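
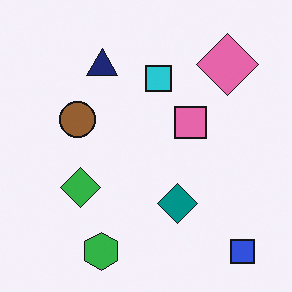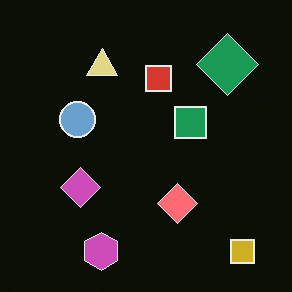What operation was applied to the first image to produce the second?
This is the original image color-inverted (negative).

The light background has become dark and every shape's color is its complement — a photographic negative.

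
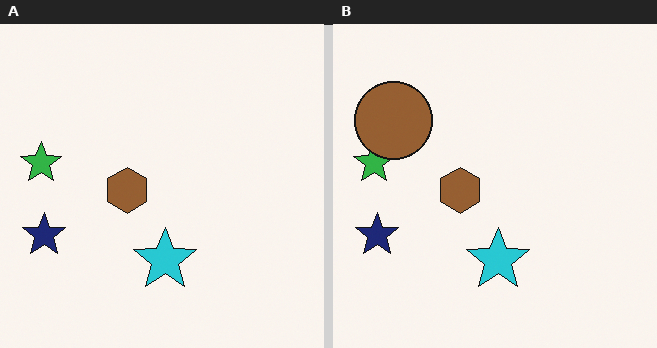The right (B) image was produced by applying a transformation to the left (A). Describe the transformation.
The image was overlaid with an additional brown circle.

A brown circle appears in the right (B) image that is absent from the left (A).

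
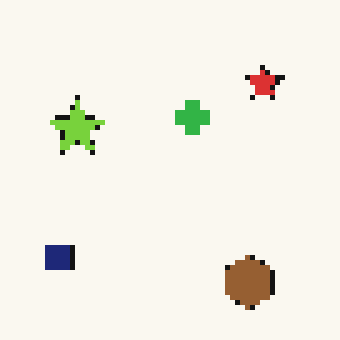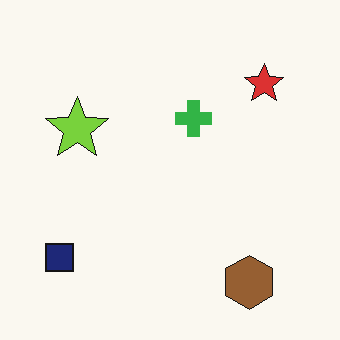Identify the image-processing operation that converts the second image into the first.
It was mildly pixelated.

Shapes are reduced to large square blocks; fine edges and outlines are lost — a downscale-then-upscale (mosaic) effect.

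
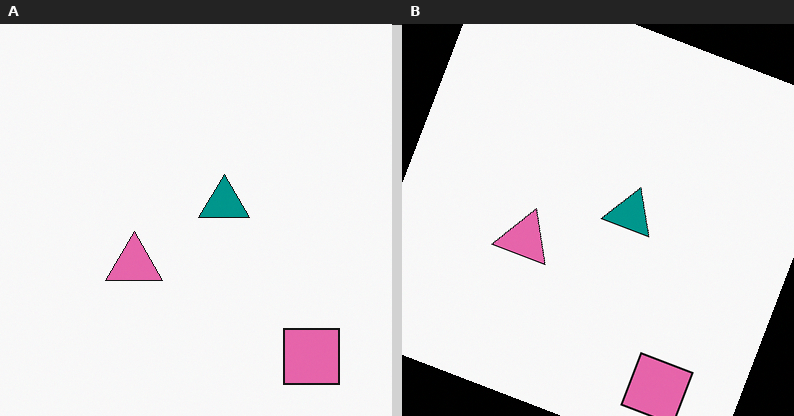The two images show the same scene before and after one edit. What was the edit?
The image was rotated clockwise by a moderate amount.

Every shape is tilted by the same angle and the image corners show triangular fill wedges — a whole-image rotation by a non-right angle.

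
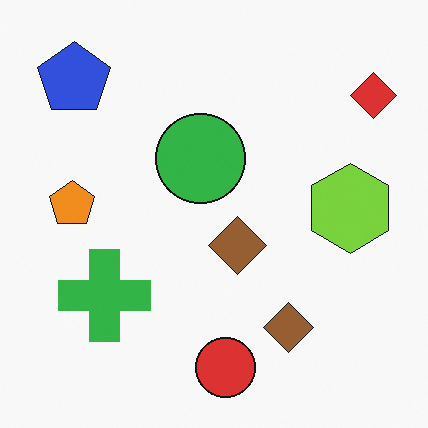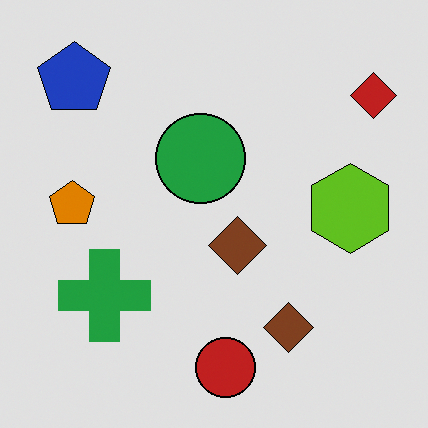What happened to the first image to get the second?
It was posterized to a reduced palette.

Each flat color has snapped to a coarser quantized level — most visibly, the near-white background has dropped to a flat grey.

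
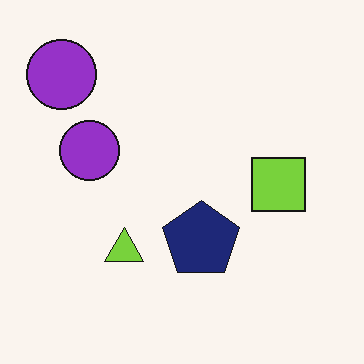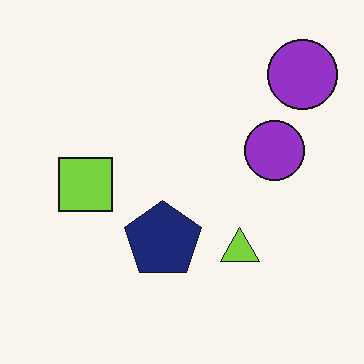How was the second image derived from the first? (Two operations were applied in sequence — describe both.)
It was flipped horizontally (left ↔ right), then given moderate JPEG compression.

The lime square is in the right of the first image and the left of the second — shapes on opposite sides of the vertical midline have swapped in a mirror flip. Blocky 8×8 compression artifacts appear around shape edges and the flat background shows ringing — characteristic JPEG degradation.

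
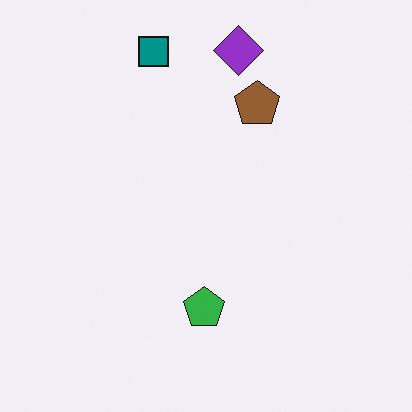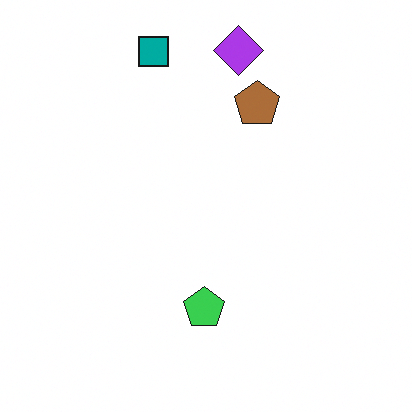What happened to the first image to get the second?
The transformation is: brightened a little.

Every pixel — background and shapes alike — is uniformly brightened.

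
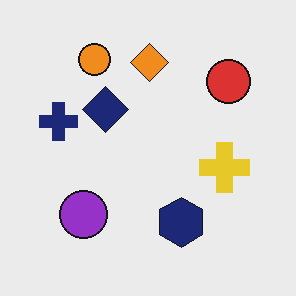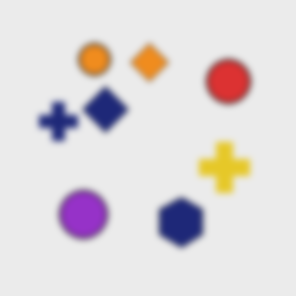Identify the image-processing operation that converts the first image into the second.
It was noticeably gaussian-blurred.

Shape edges and outlines are uniformly softened across the whole image.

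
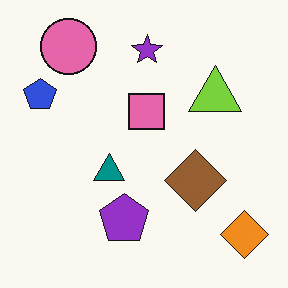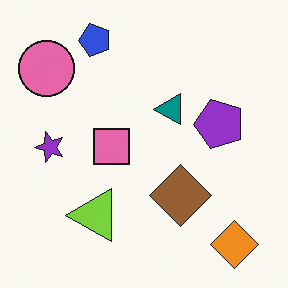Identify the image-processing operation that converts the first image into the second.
The image was transposed (reflected across the top-left ↔ bottom-right diagonal).

Shapes have swapped their row and column positions — what was in the top-right is now in the bottom-left — a diagonal reflection.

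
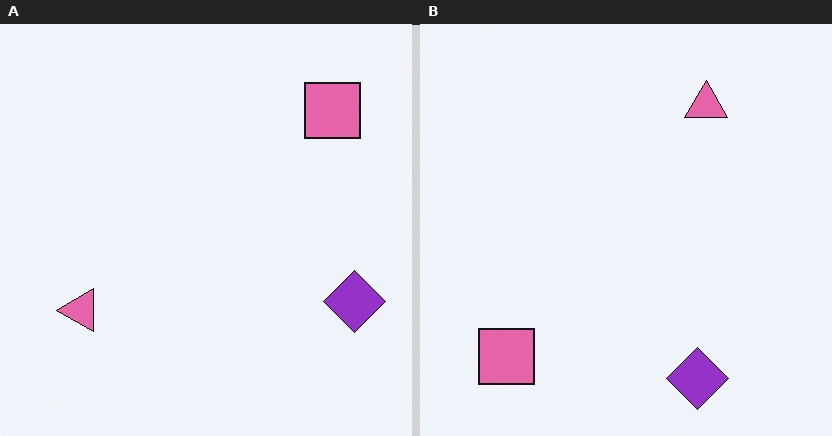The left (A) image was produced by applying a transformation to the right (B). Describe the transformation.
The left (A) image is the right (B) transposed (reflected across the top-left ↔ bottom-right diagonal).

Shapes have swapped their row and column positions — what was in the top-right is now in the bottom-left — a diagonal reflection.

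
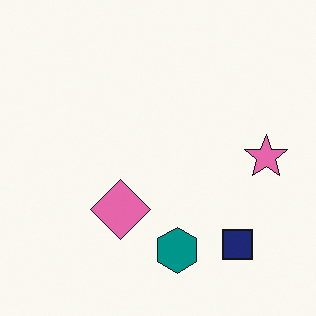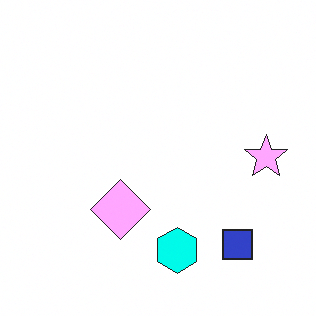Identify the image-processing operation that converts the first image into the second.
The transformation is: noticeably brightened.

Every pixel — background and shapes alike — is uniformly brightened.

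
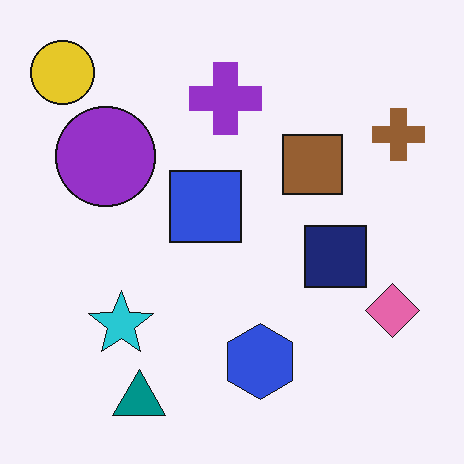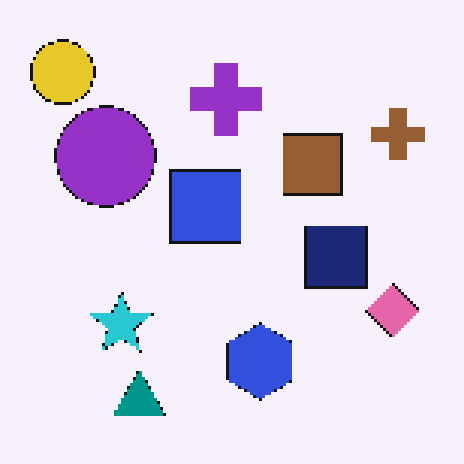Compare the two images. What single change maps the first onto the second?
Lightly pixelated (a mild mosaic effect).

Shapes are reduced to large square blocks; fine edges and outlines are lost — a downscale-then-upscale (mosaic) effect.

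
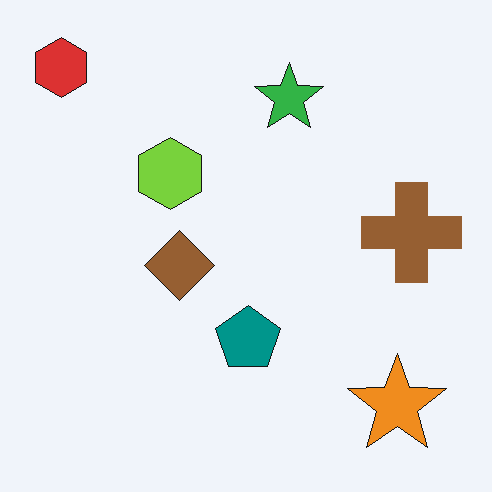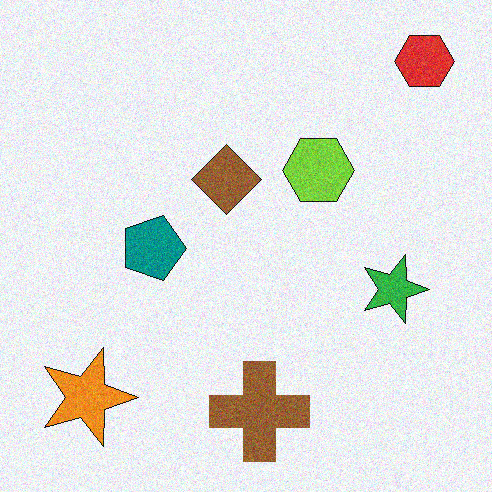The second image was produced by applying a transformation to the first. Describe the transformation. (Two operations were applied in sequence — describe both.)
The image was rotated 90° clockwise, then degraded with moderate additive noise.

The red hexagon sits in the top-left of the first image and the top-right of the second — consistent with a whole-image 90° clockwise rotation. Random speckle covers the whole image, including the flat background.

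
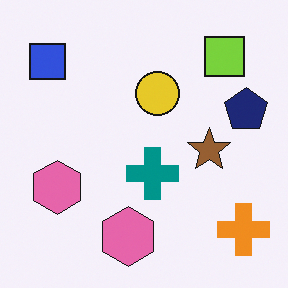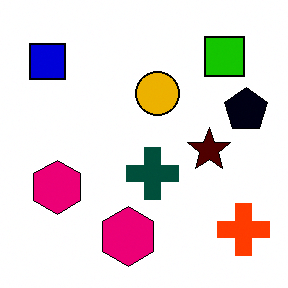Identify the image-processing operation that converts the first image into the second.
Boosted in contrast.

Tones are pushed away from mid-grey across the whole image — a global contrast change.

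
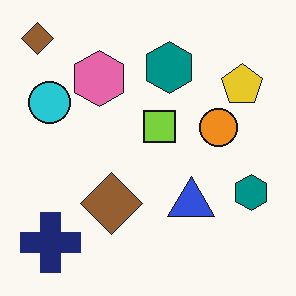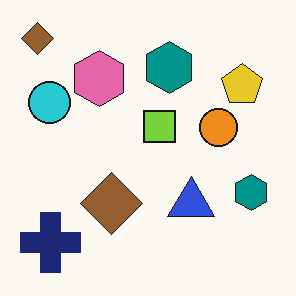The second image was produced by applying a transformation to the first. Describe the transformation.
The transformation is: JPEG-compressed with visible artifacts.

Blocky 8×8 compression artifacts appear around shape edges and the flat background shows ringing — characteristic JPEG degradation.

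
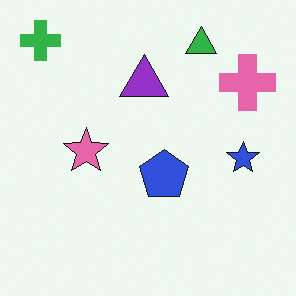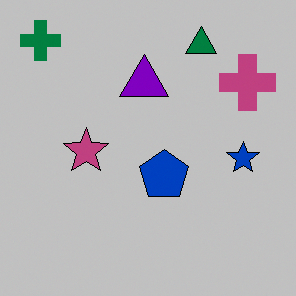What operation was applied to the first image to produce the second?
This is the original image heavily posterized to just a handful of flat colors.

Each flat color has snapped to a coarser quantized level — most visibly, the near-white background has dropped to a flat grey.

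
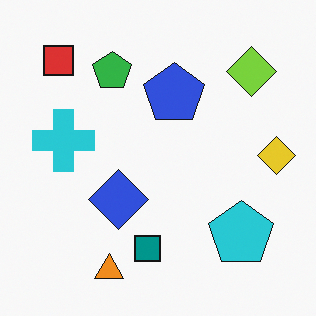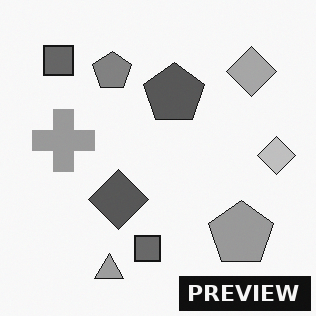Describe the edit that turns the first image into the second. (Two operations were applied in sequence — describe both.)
The transformation is: converted to grayscale, then watermarked with the text "PREVIEW" in the lower-right corner.

All color is removed — every shape is now a shade of grey. A dark label reading "PREVIEW" appears in the lower-right corner.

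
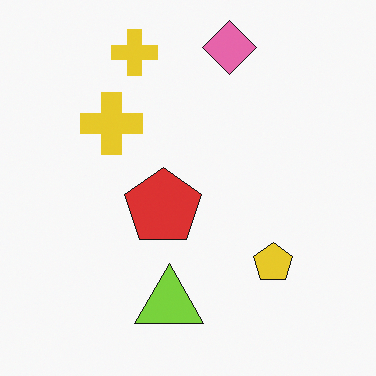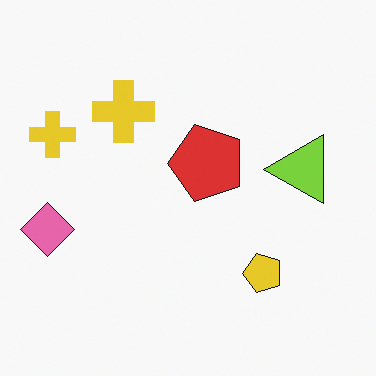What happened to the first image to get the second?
The transformation is: transposed (reflected across the top-left ↔ bottom-right diagonal).

Shapes have swapped their row and column positions — what was in the top-right is now in the bottom-left — a diagonal reflection.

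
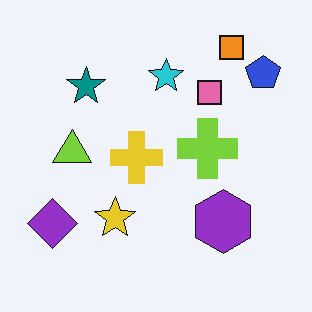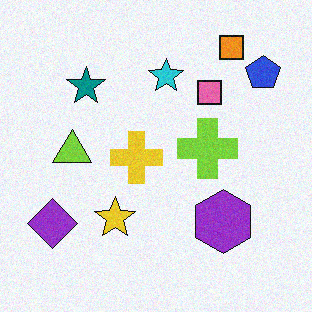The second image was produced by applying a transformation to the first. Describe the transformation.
This is the original image degraded with a light layer of grain.

Random speckle covers the whole image, including the flat background.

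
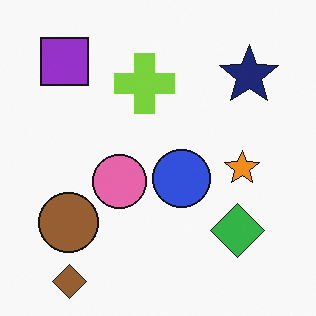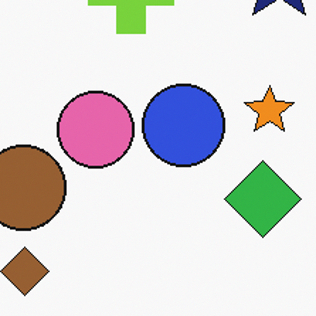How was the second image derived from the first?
The image was cropped slightly and scaled back up.

The visible shapes are larger and the field of view is narrower; shapes near the original edges may be partly or wholly outside the frame — a crop-and-rescale.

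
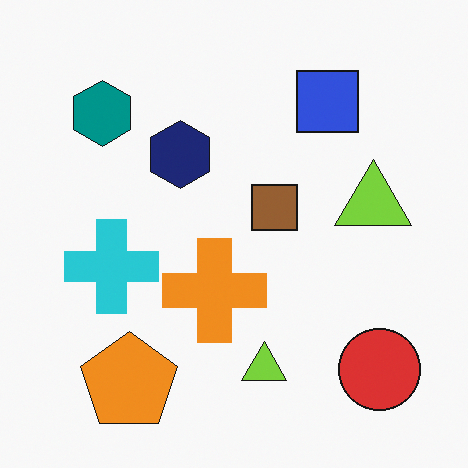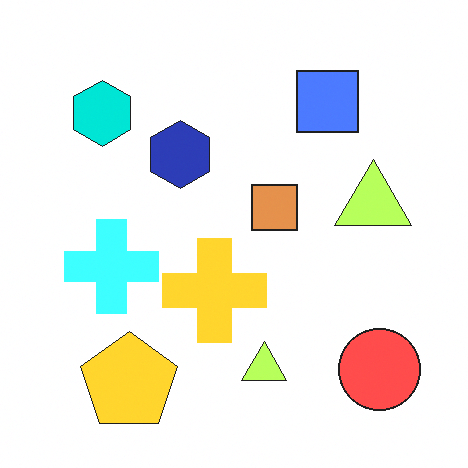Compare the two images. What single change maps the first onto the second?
This is the original image brightened a lot.

Every pixel — background and shapes alike — is uniformly brightened.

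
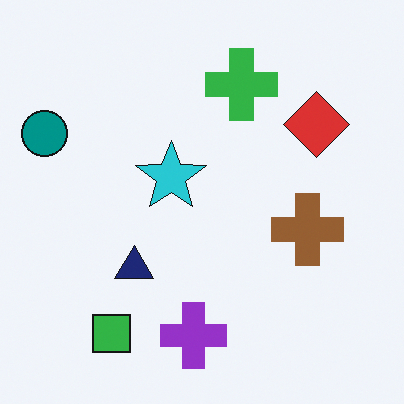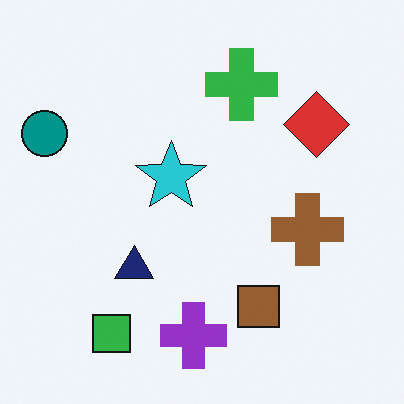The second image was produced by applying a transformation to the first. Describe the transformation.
The transformation is: overlaid with an additional brown square.

A brown square appears in the second image that is absent from the first.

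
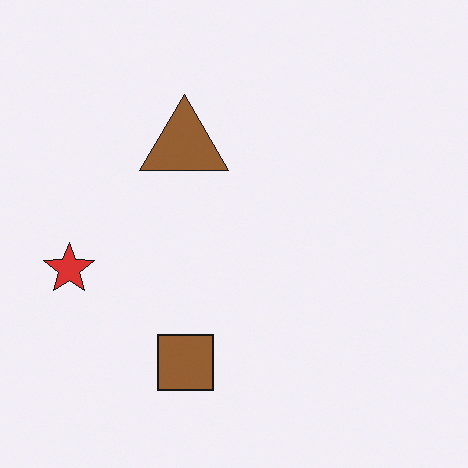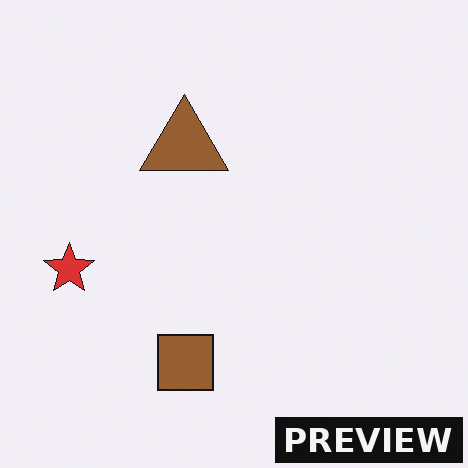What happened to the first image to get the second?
This is the original image watermarked with the text "PREVIEW" in the lower-right corner.

A dark label reading "PREVIEW" appears in the lower-right corner.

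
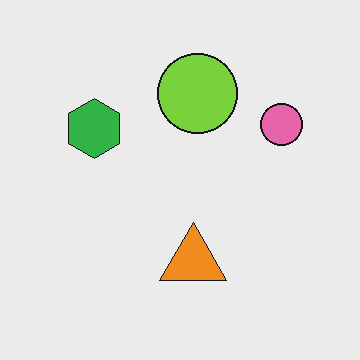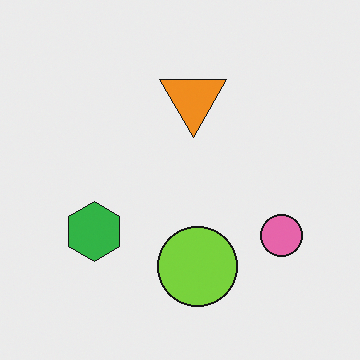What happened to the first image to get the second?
The image was flipped vertically (top ↔ bottom).

The lime circle is in the top of the first image and the bottom of the second — shapes on opposite sides of the horizontal midline have swapped in a mirror flip.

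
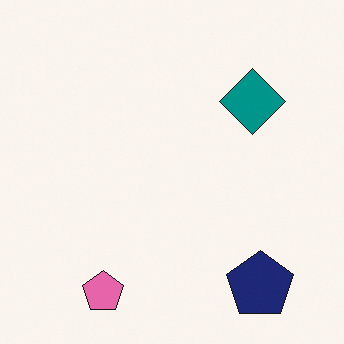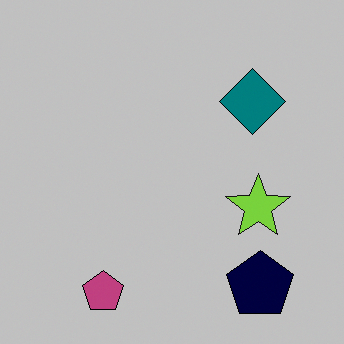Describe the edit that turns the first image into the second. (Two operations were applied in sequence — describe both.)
The second image is the first heavily posterized to just a handful of flat colors, then overlaid with an additional lime star.

Each flat color has snapped to a coarser quantized level — most visibly, the near-white background has dropped to a flat grey. A lime star appears in the second image that is absent from the first.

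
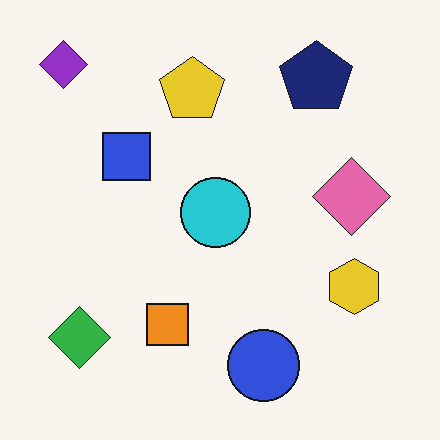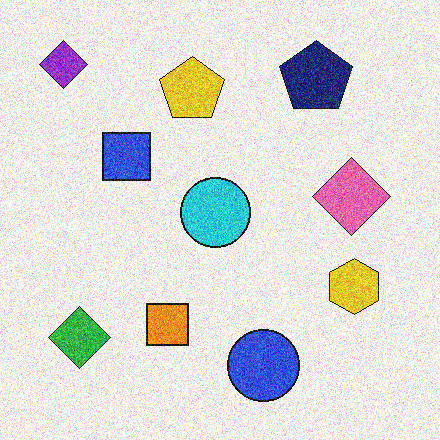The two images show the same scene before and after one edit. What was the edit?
This is the original image degraded with a thick layer of grain.

Random speckle covers the whole image, including the flat background.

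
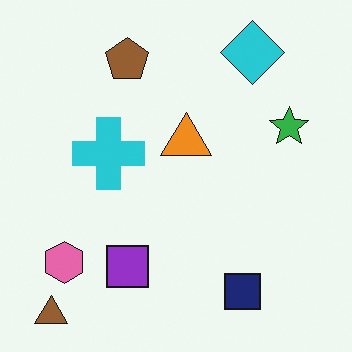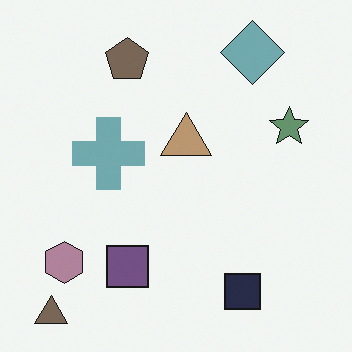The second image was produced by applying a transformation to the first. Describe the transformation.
This is the original image heavily desaturated.

All colors are more muted and greyish — a global saturation change.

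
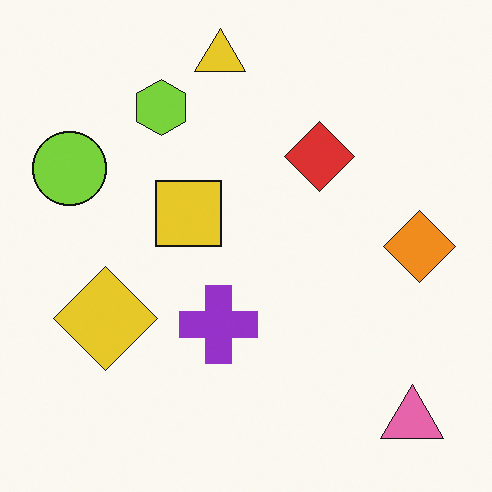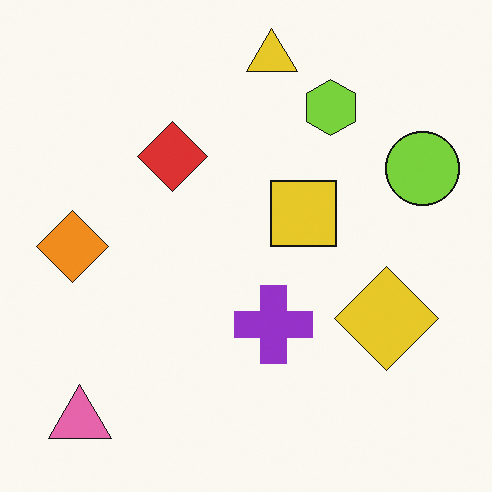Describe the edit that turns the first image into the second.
The second image is the first flipped horizontally (left ↔ right).

The lime circle is in the left of the first image and the right of the second — shapes on opposite sides of the vertical midline have swapped in a mirror flip.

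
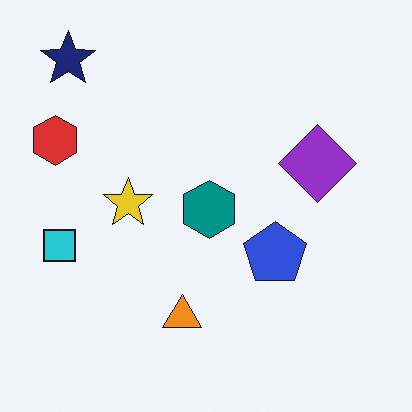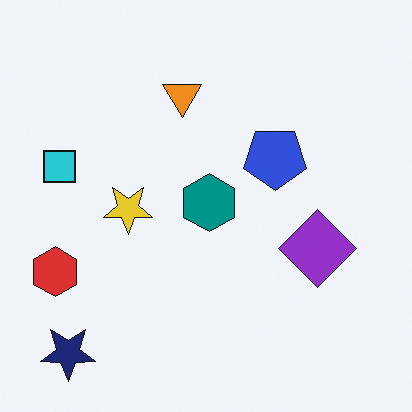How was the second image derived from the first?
It was flipped vertically (top ↔ bottom).

The navy star is in the top-left of the first image and the bottom-left of the second — shapes on opposite sides of the horizontal midline have swapped in a mirror flip.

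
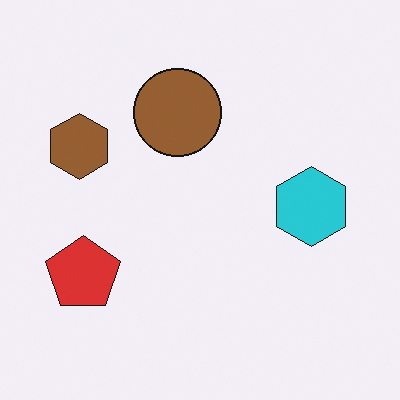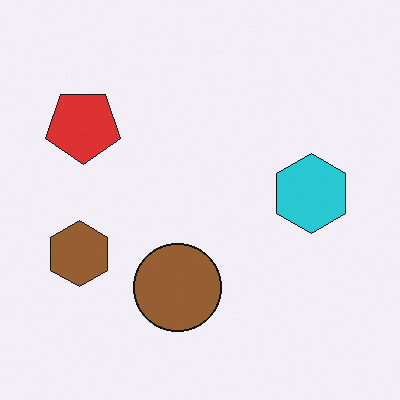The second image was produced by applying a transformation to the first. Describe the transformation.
The transformation is: flipped vertically (top ↔ bottom).

The brown circle is in the top of the first image and the bottom of the second — shapes on opposite sides of the horizontal midline have swapped in a mirror flip.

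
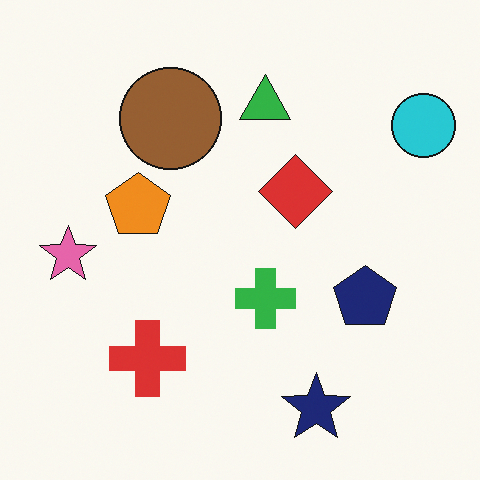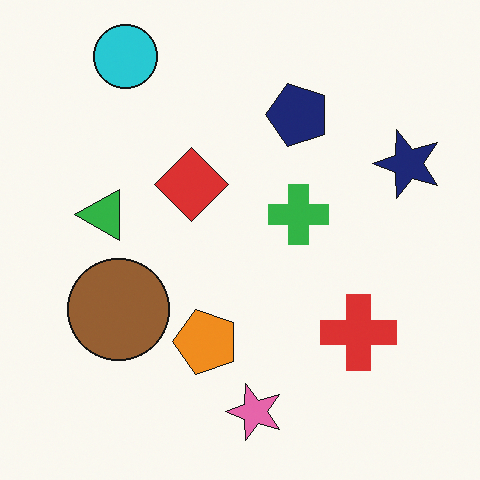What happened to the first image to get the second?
The image was rotated 90° counter-clockwise.

The cyan circle sits in the top-right of the first image and the top-left of the second — consistent with a whole-image 90° counter-clockwise rotation.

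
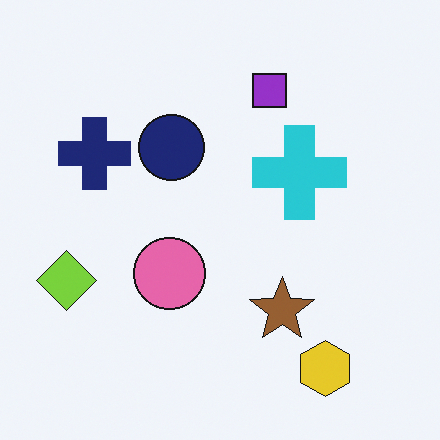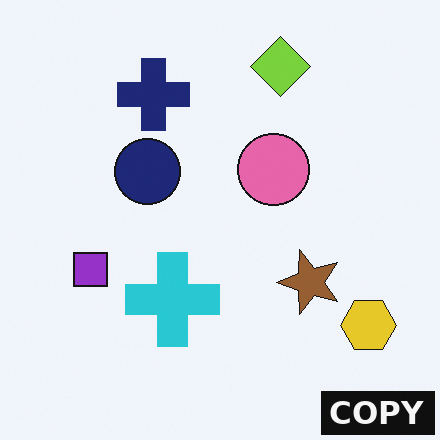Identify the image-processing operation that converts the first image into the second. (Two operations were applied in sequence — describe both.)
The transformation is: transposed (reflected across the top-left ↔ bottom-right diagonal), then watermarked with the text "COPY" in the lower-right corner.

Shapes have swapped their row and column positions — what was in the top-right is now in the bottom-left — a diagonal reflection. A dark label reading "COPY" appears in the lower-right corner.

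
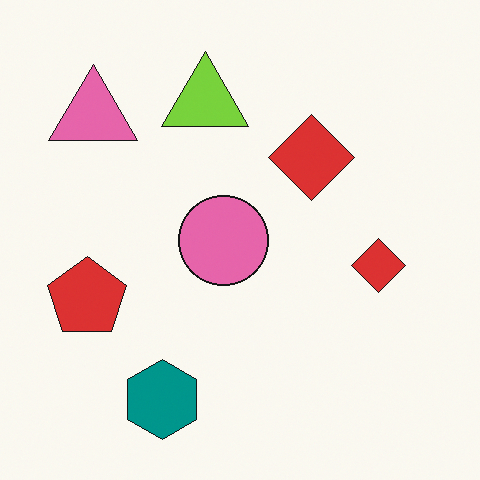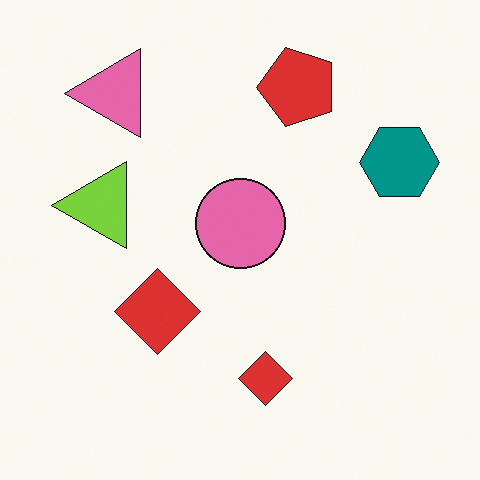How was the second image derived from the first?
The second image is the first transposed (reflected across the top-left ↔ bottom-right diagonal).

Shapes have swapped their row and column positions — what was in the top-right is now in the bottom-left — a diagonal reflection.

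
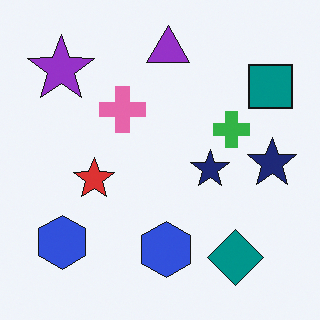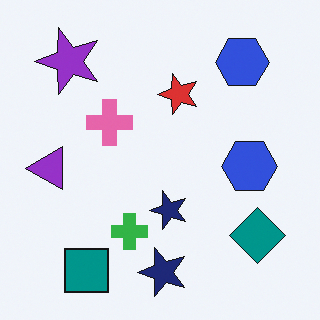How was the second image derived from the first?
The transformation is: transposed (reflected across the top-left ↔ bottom-right diagonal).

Shapes have swapped their row and column positions — what was in the top-right is now in the bottom-left — a diagonal reflection.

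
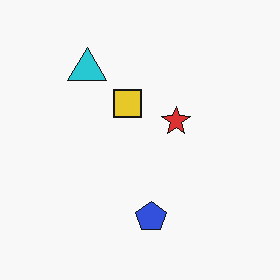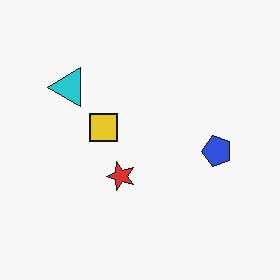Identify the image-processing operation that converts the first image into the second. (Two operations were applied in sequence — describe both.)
Given moderate JPEG compression, then transposed (reflected across the top-left ↔ bottom-right diagonal).

Blocky 8×8 compression artifacts appear around shape edges and the flat background shows ringing — characteristic JPEG degradation. Shapes have swapped their row and column positions — what was in the top-right is now in the bottom-left — a diagonal reflection.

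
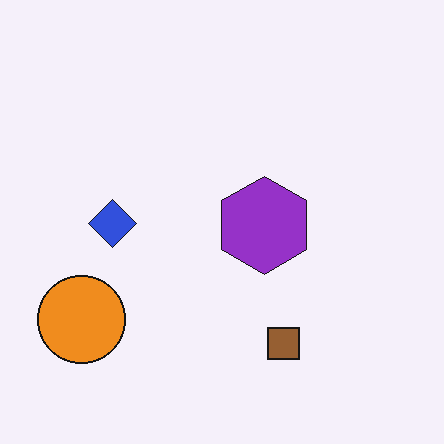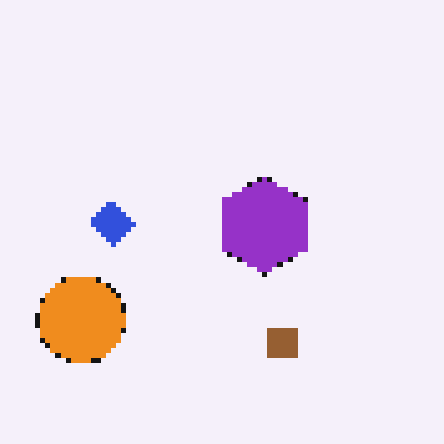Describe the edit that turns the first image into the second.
Mildly pixelated.

Shapes are reduced to large square blocks; fine edges and outlines are lost — a downscale-then-upscale (mosaic) effect.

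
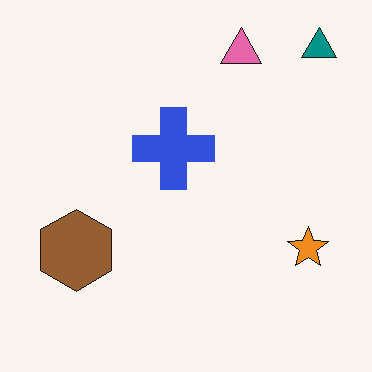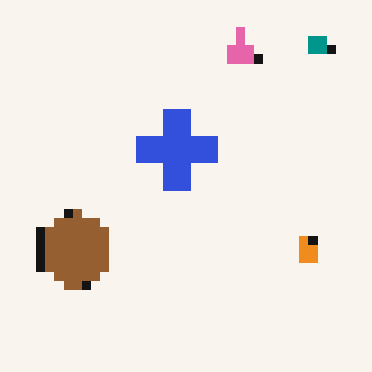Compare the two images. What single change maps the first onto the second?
The image was coarsely pixelated.

Shapes are reduced to large square blocks; fine edges and outlines are lost — a downscale-then-upscale (mosaic) effect.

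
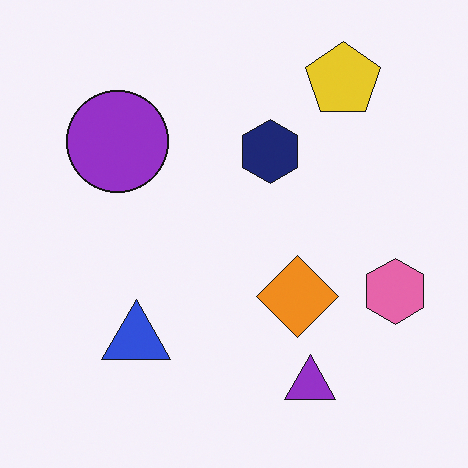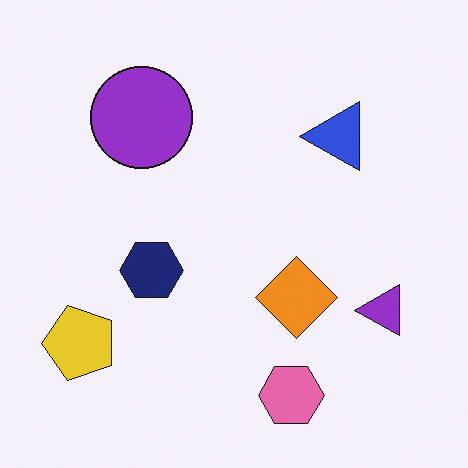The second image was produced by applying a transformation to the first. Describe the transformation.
The second image is the first transposed (reflected across the top-left ↔ bottom-right diagonal).

Shapes have swapped their row and column positions — what was in the top-right is now in the bottom-left — a diagonal reflection.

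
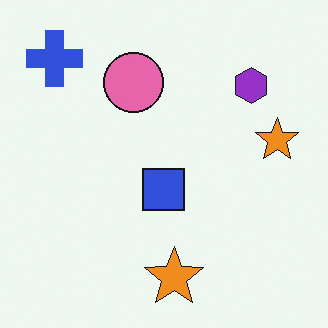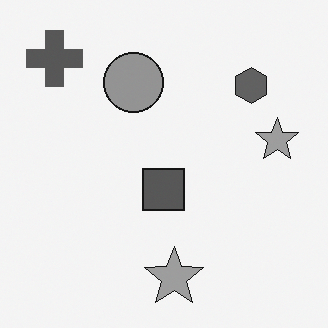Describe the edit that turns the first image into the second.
The image was converted to grayscale.

All color is removed — every shape is now a shade of grey.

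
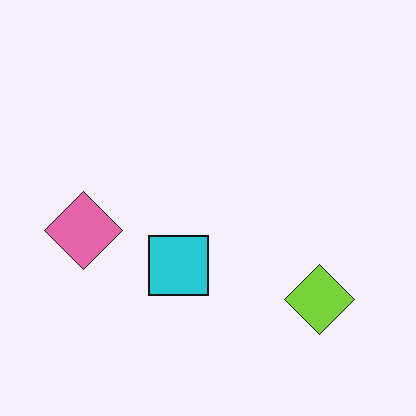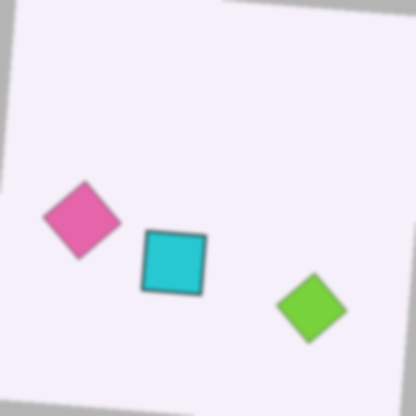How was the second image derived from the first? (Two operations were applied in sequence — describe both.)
The transformation is: rotated clockwise by a small amount, then slightly softened.

Every shape is tilted by the same angle and the image corners show triangular fill wedges — a whole-image rotation by a non-right angle. Shape edges and outlines are uniformly softened across the whole image.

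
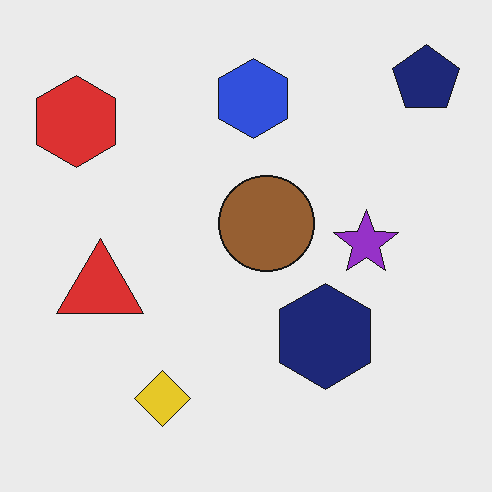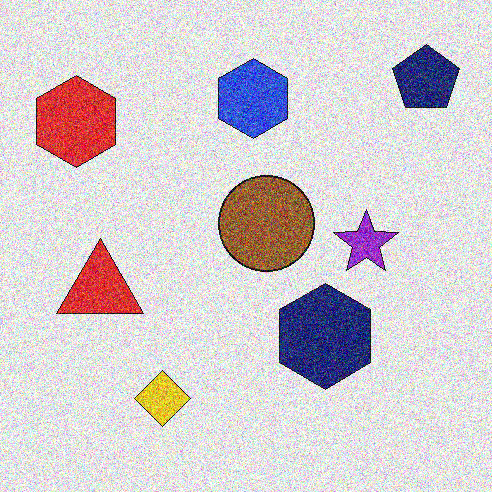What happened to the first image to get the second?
The transformation is: degraded with strong gaussian noise.

Random speckle covers the whole image, including the flat background.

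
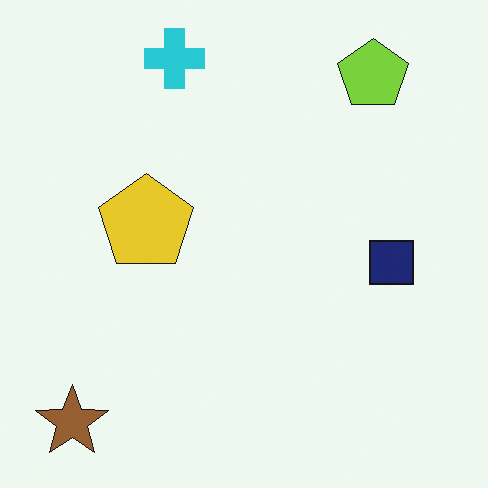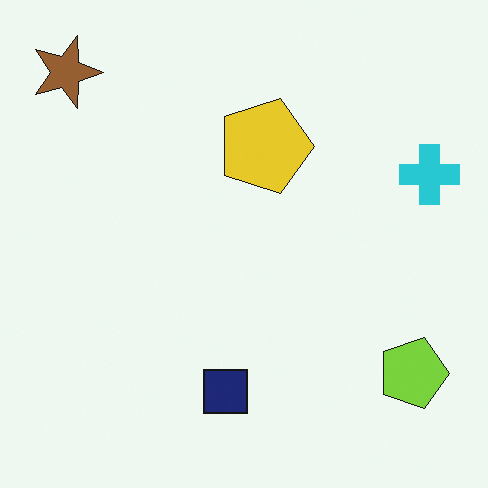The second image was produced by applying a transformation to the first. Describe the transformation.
The second image is the first rotated 90° clockwise.

The brown star sits in the bottom-left of the first image and the top-left of the second — consistent with a whole-image 90° clockwise rotation.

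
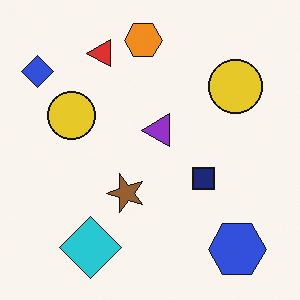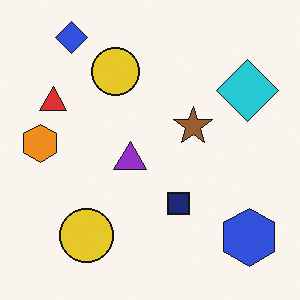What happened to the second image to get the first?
The image was transposed (reflected across the top-left ↔ bottom-right diagonal).

Shapes have swapped their row and column positions — what was in the top-right is now in the bottom-left — a diagonal reflection.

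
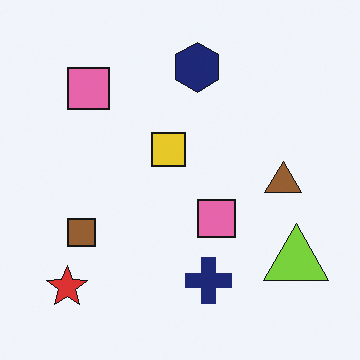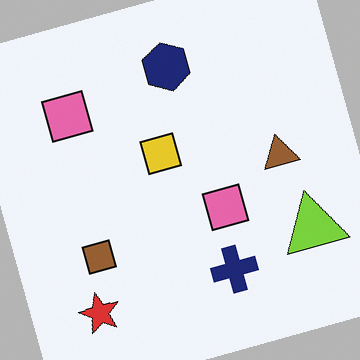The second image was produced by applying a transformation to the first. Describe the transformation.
It was rotated counter-clockwise by a clearly visible amount.

Every shape is tilted by the same angle and the image corners show triangular fill wedges — a whole-image rotation by a non-right angle.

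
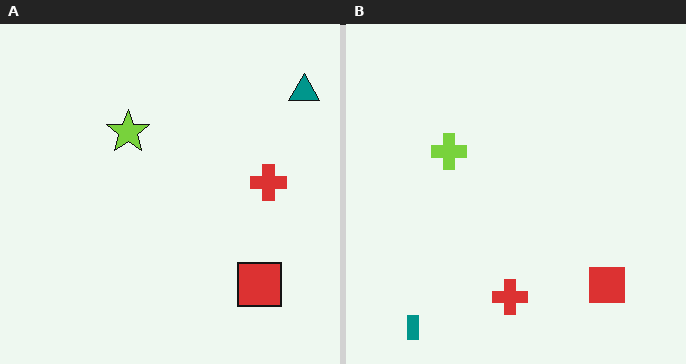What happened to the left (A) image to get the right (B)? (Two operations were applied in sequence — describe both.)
Coarsely pixelated, then transposed (reflected across the top-left ↔ bottom-right diagonal).

Shapes are reduced to large square blocks; fine edges and outlines are lost — a downscale-then-upscale (mosaic) effect. Shapes have swapped their row and column positions — what was in the top-right is now in the bottom-left — a diagonal reflection.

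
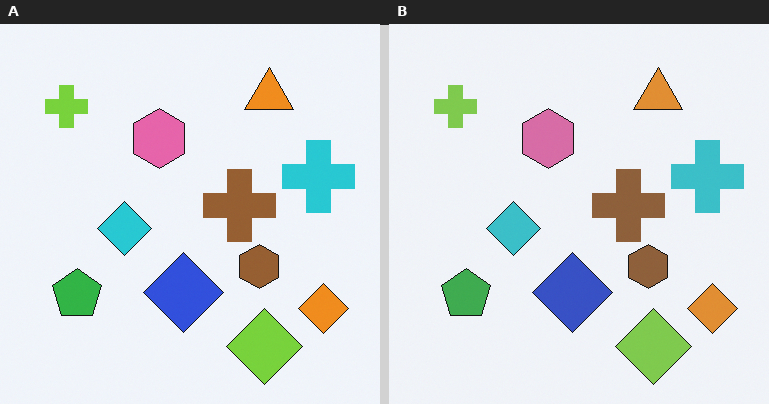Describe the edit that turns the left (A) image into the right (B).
The image was slightly desaturated.

All colors are more muted and greyish — a global saturation change.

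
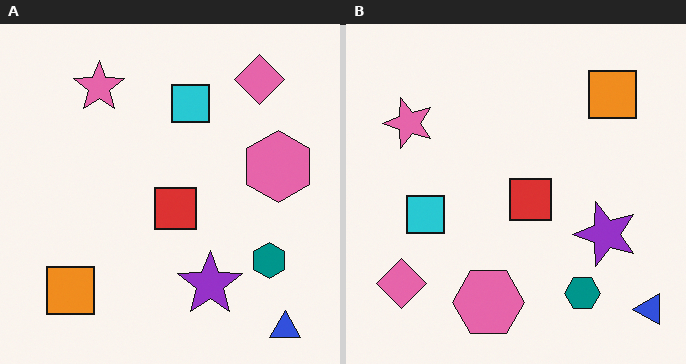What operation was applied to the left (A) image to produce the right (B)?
It was transposed (reflected across the top-left ↔ bottom-right diagonal).

Shapes have swapped their row and column positions — what was in the top-right is now in the bottom-left — a diagonal reflection.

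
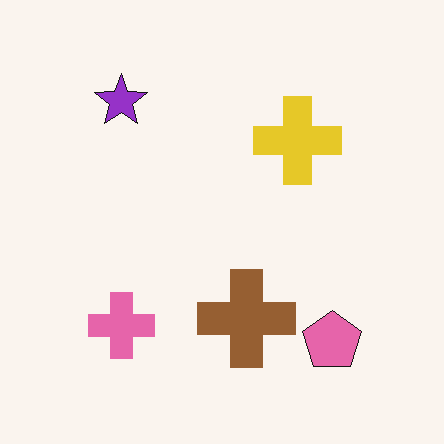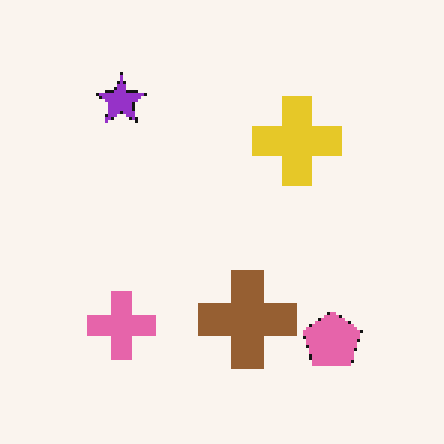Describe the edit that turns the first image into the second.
This is the original image lightly pixelated (a mild mosaic effect).

Shapes are reduced to large square blocks; fine edges and outlines are lost — a downscale-then-upscale (mosaic) effect.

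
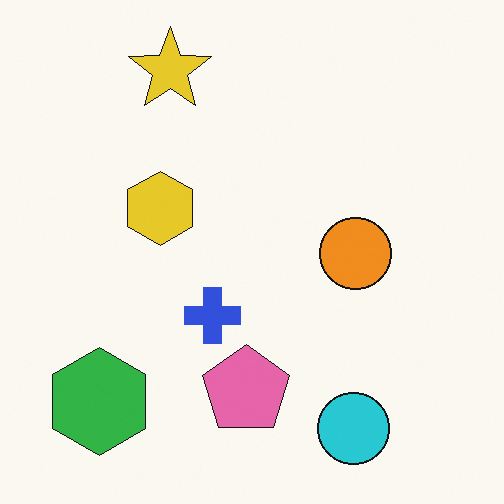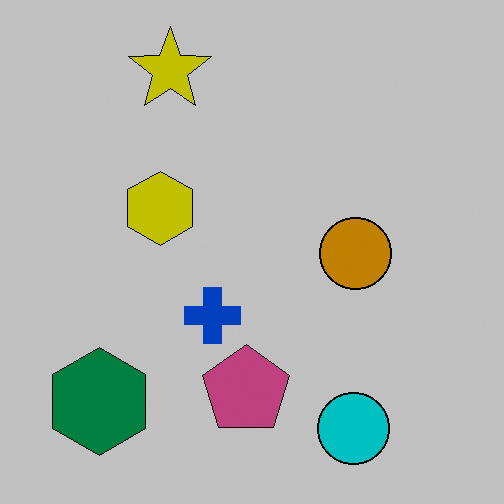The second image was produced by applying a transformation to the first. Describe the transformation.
This is the original image aggressively posterized.

Each flat color has snapped to a coarser quantized level — most visibly, the near-white background has dropped to a flat grey.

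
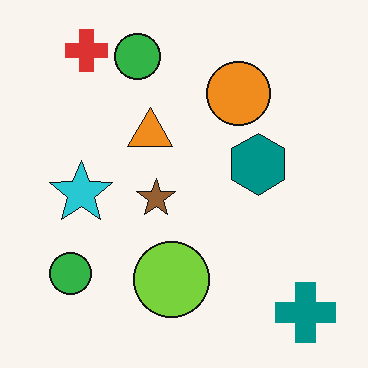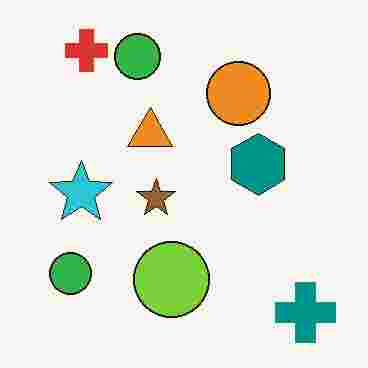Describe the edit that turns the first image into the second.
The transformation is: heavily JPEG-compressed with obvious blocking artifacts.

Blocky 8×8 compression artifacts appear around shape edges and the flat background shows ringing — characteristic JPEG degradation.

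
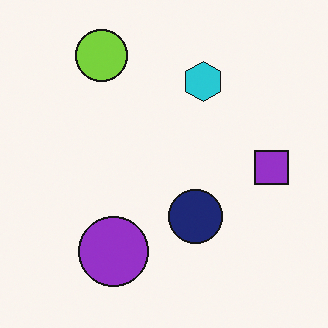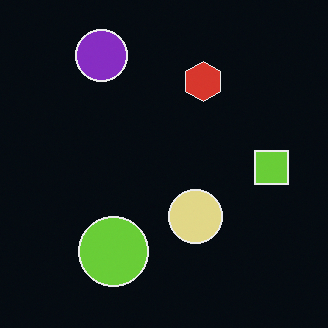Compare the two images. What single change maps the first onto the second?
The second image is the first color-inverted (negative).

The light background has become dark and every shape's color is its complement — a photographic negative.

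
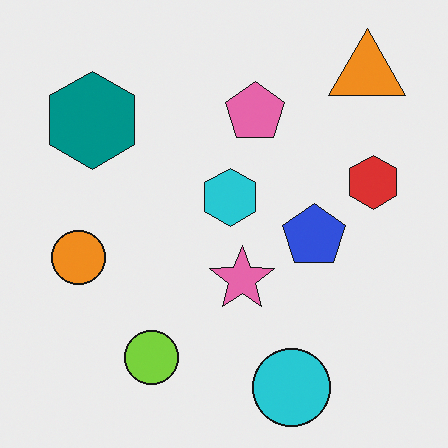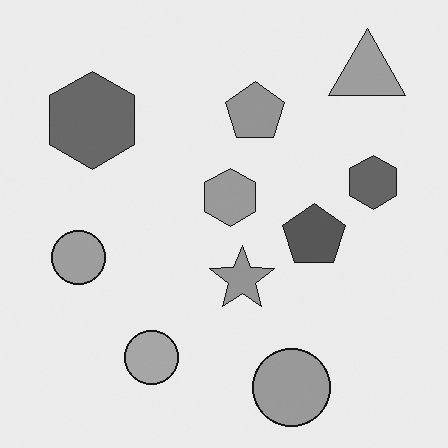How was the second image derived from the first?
This is the original image converted to grayscale.

All color is removed — every shape is now a shade of grey.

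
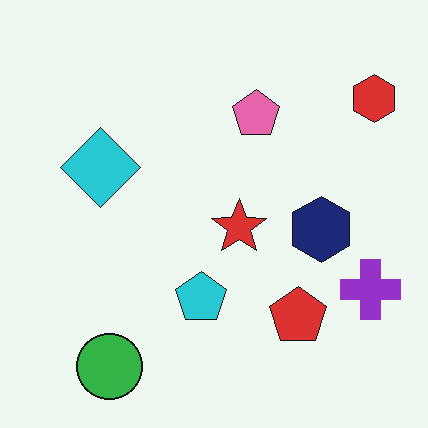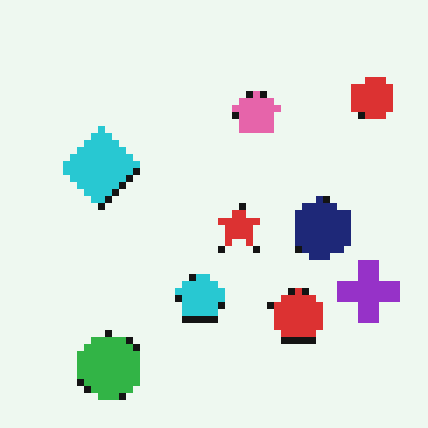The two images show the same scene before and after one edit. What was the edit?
The transformation is: pixelated into visible square blocks.

Shapes are reduced to large square blocks; fine edges and outlines are lost — a downscale-then-upscale (mosaic) effect.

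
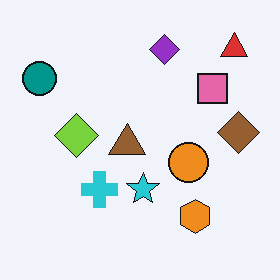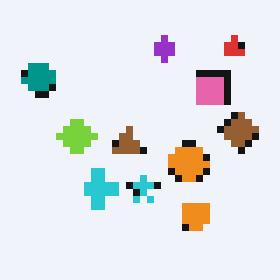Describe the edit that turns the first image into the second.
Moderately pixelated.

Shapes are reduced to large square blocks; fine edges and outlines are lost — a downscale-then-upscale (mosaic) effect.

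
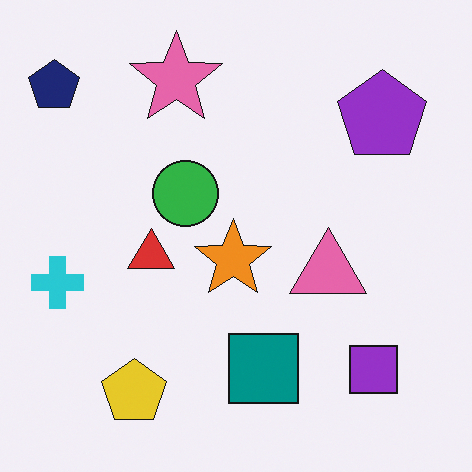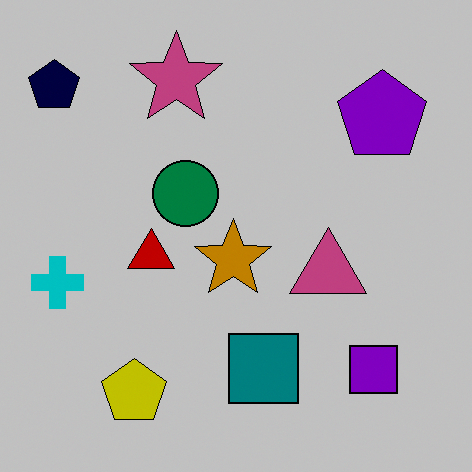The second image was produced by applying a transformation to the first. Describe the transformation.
Heavily posterized to just a handful of flat colors.

Each flat color has snapped to a coarser quantized level — most visibly, the near-white background has dropped to a flat grey.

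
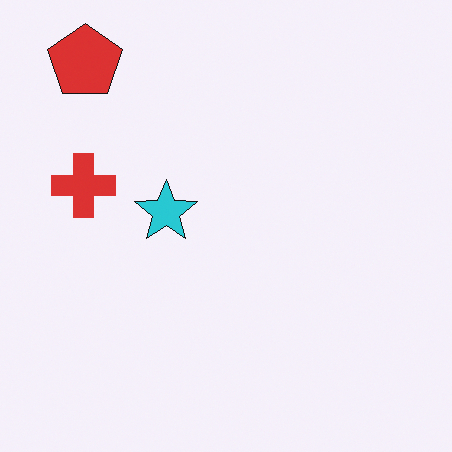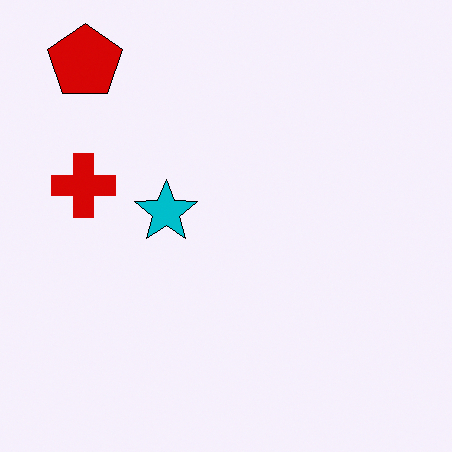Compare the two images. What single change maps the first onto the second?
The image was given slightly increased contrast.

Tones are pushed away from mid-grey across the whole image — a global contrast change.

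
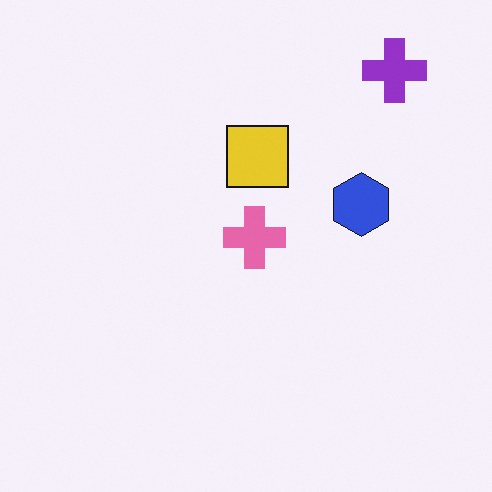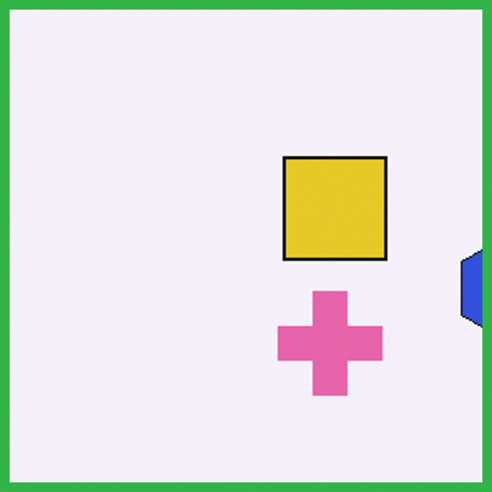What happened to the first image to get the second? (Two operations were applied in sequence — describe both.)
The second image is the first cropped to a noticeably smaller region and rescaled, then framed with a green border.

The visible shapes are larger and the field of view is narrower; shapes near the original edges may be partly or wholly outside the frame — a crop-and-rescale. A solid green frame runs around the edge of the second image, with the content slightly shrunk inside it.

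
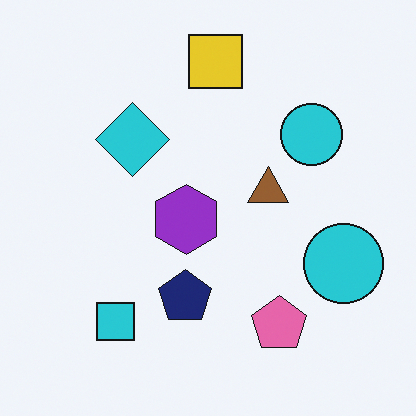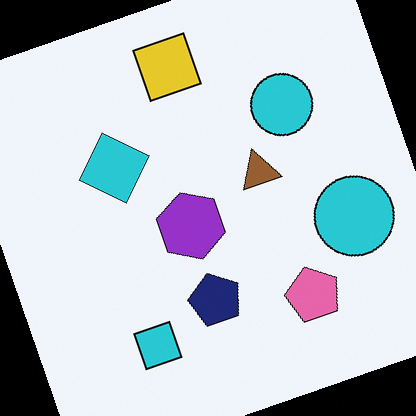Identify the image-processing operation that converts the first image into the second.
This is the original image rotated counter-clockwise by a clearly visible amount.

Every shape is tilted by the same angle and the image corners show triangular fill wedges — a whole-image rotation by a non-right angle.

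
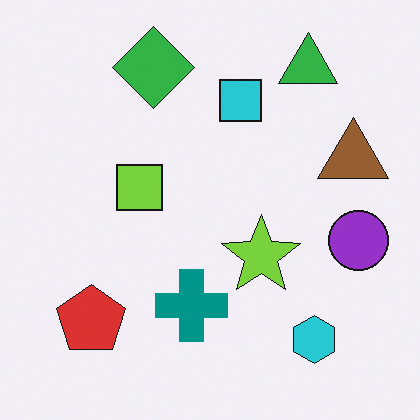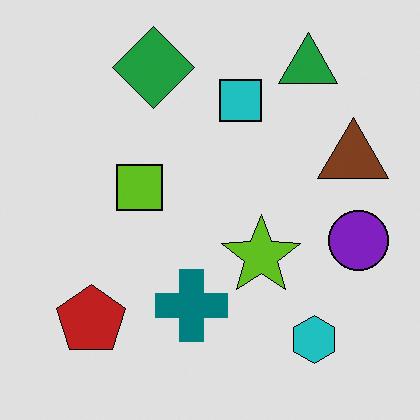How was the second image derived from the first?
The transformation is: moderately posterized.

Each flat color has snapped to a coarser quantized level — most visibly, the near-white background has dropped to a flat grey.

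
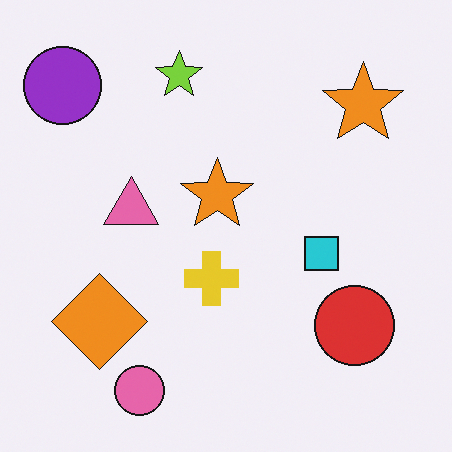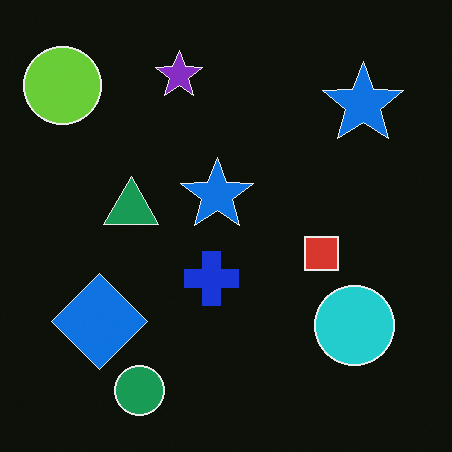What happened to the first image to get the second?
It was color-inverted (negative).

The light background has become dark and every shape's color is its complement — a photographic negative.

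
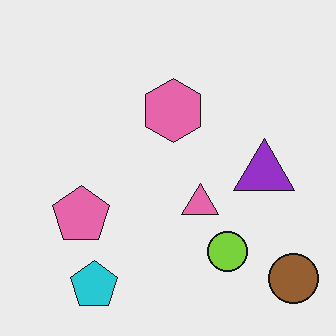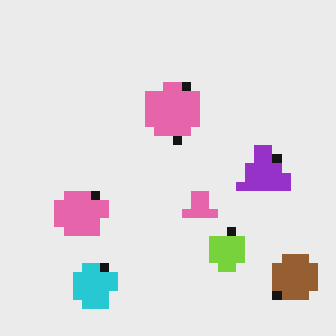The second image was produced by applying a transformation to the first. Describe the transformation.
The image was heavily pixelated into large blocks.

Shapes are reduced to large square blocks; fine edges and outlines are lost — a downscale-then-upscale (mosaic) effect.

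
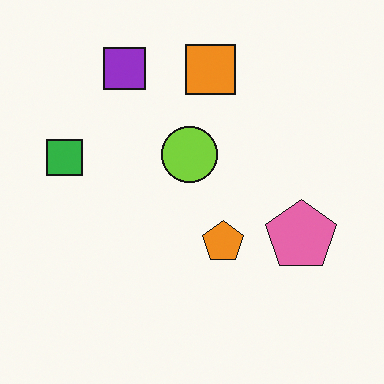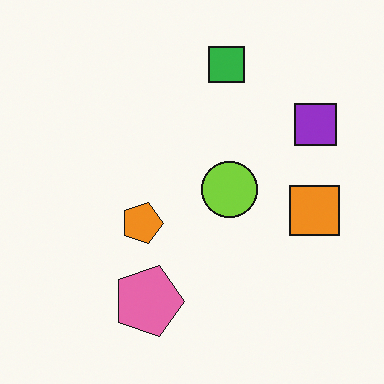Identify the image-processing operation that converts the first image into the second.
Rotated 90° clockwise.

The purple square sits in the top-left of the first image and the top-right of the second — consistent with a whole-image 90° clockwise rotation.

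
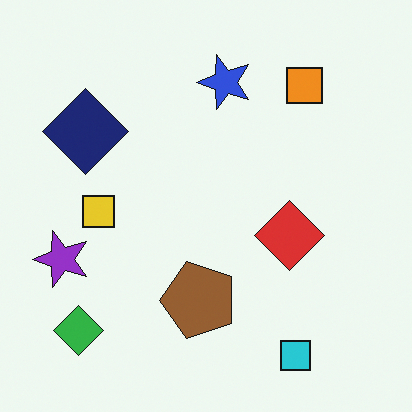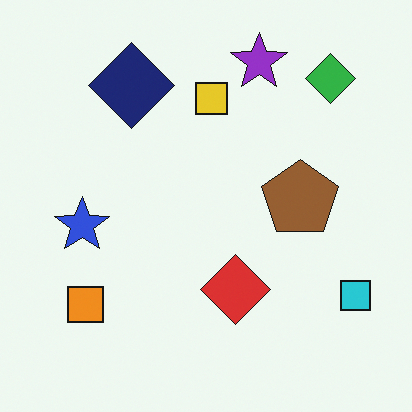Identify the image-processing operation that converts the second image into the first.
The first image is the second transposed (reflected across the top-left ↔ bottom-right diagonal).

Shapes have swapped their row and column positions — what was in the top-right is now in the bottom-left — a diagonal reflection.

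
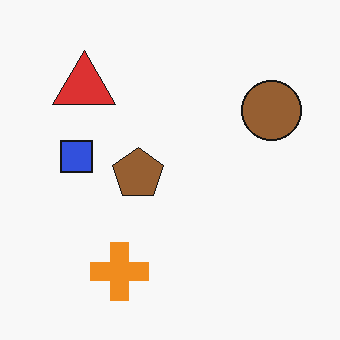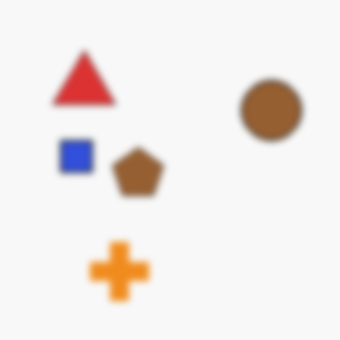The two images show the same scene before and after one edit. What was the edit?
This is the original image noticeably gaussian-blurred.

Shape edges and outlines are uniformly softened across the whole image.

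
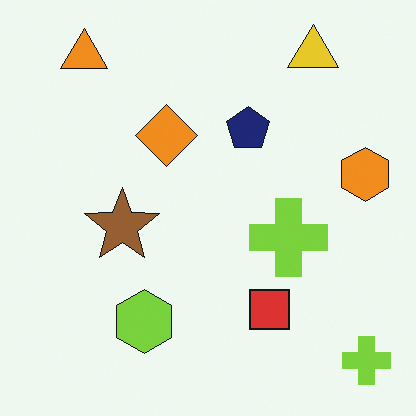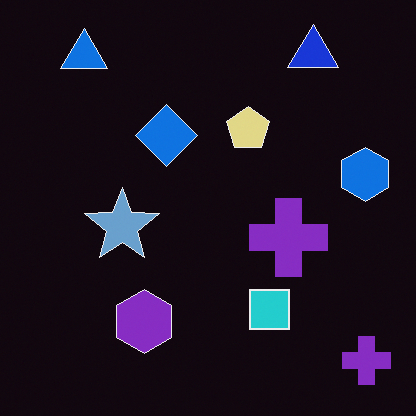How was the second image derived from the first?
It was color-inverted (negative).

The light background has become dark and every shape's color is its complement — a photographic negative.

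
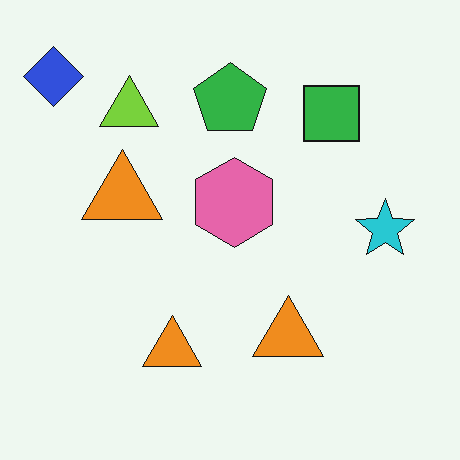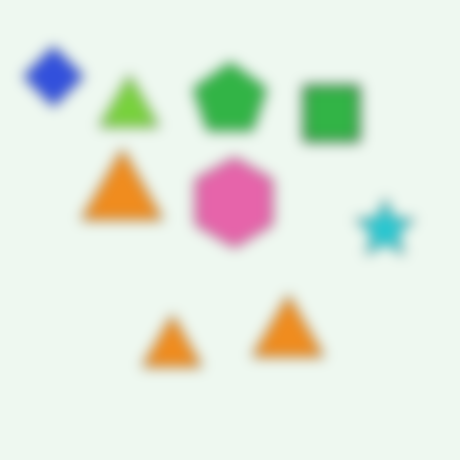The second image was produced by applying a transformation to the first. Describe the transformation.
The second image is the first heavily blurred.

Shape edges and outlines are uniformly softened across the whole image.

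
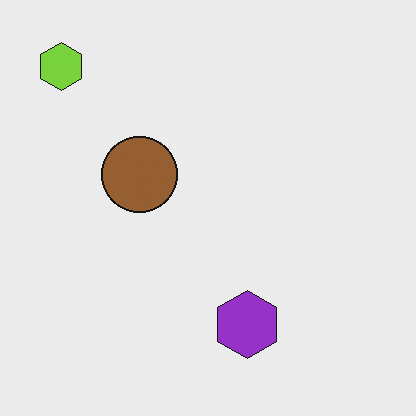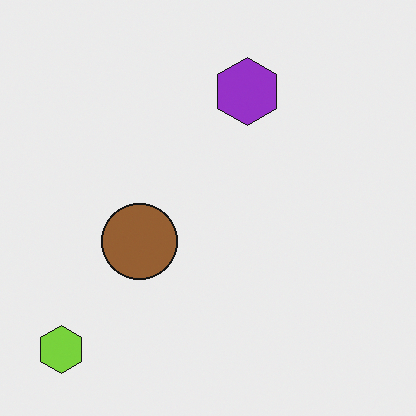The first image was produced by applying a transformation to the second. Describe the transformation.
Flipped vertically (top ↔ bottom).

The lime hexagon is in the bottom-left of the second image and the top-left of the first — shapes on opposite sides of the horizontal midline have swapped in a mirror flip.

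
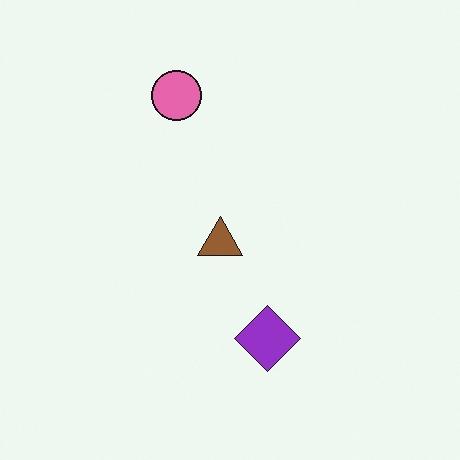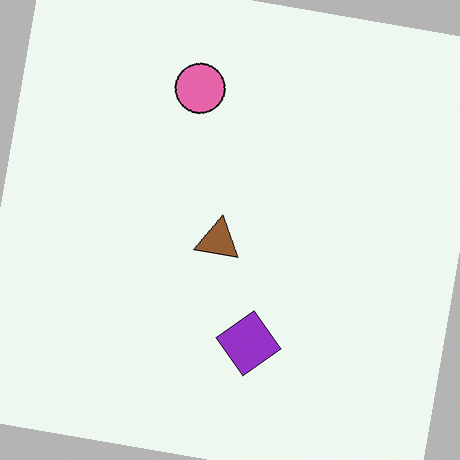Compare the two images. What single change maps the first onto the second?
This is the original image rotated clockwise by a few degrees.

Every shape is tilted by the same angle and the image corners show triangular fill wedges — a whole-image rotation by a non-right angle.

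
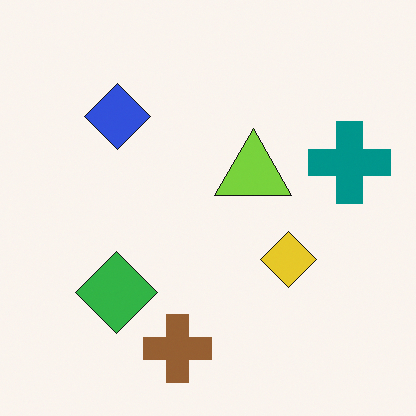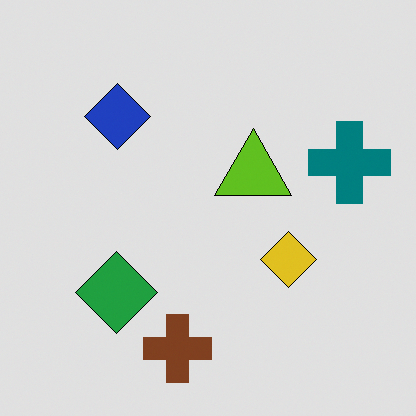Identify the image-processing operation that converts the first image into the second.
The second image is the first posterized to a reduced palette.

Each flat color has snapped to a coarser quantized level — most visibly, the near-white background has dropped to a flat grey.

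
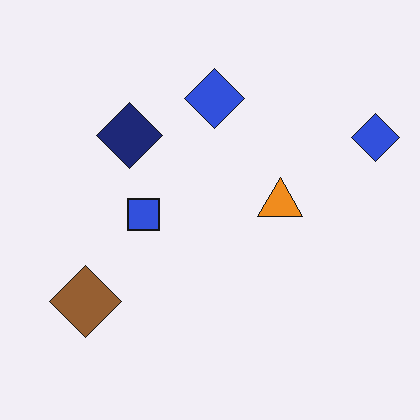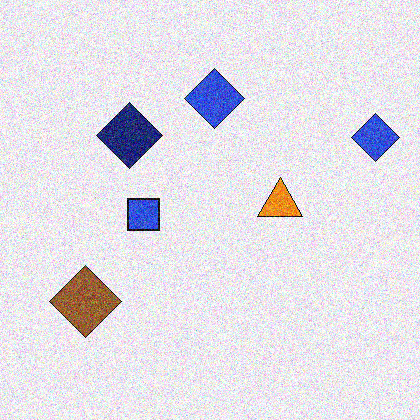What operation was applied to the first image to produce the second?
This is the original image degraded with moderate additive noise.

Random speckle covers the whole image, including the flat background.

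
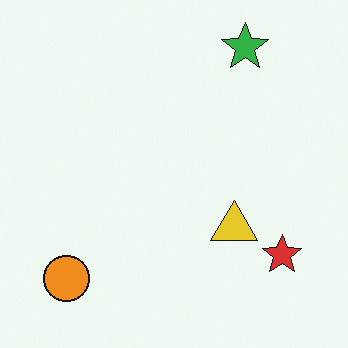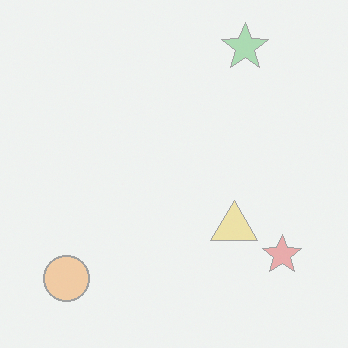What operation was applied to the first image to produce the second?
It was washed out (contrast reduced).

Tones are pushed toward mid-grey across the whole image — a global contrast change.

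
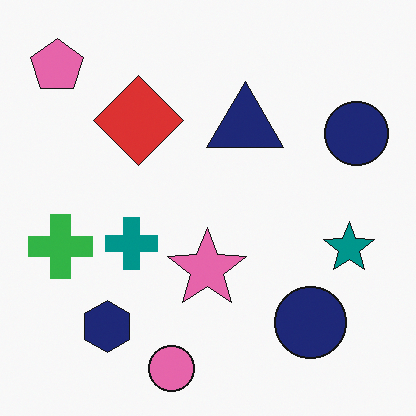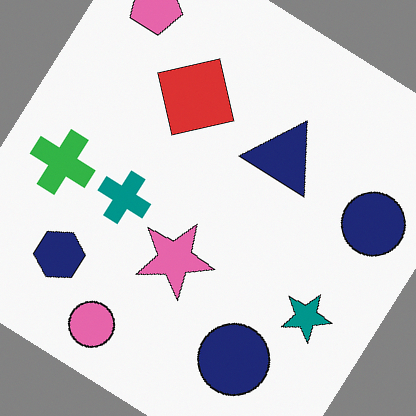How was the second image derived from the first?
This is the original image rotated clockwise by a large amount — several tens of degrees.

Every shape is tilted by the same angle and the image corners show triangular fill wedges — a whole-image rotation by a non-right angle.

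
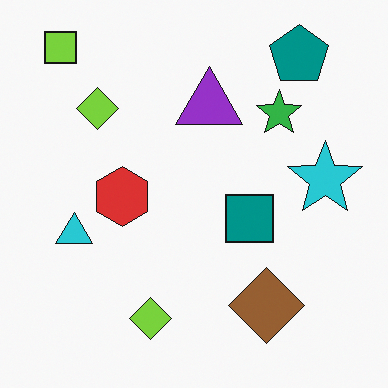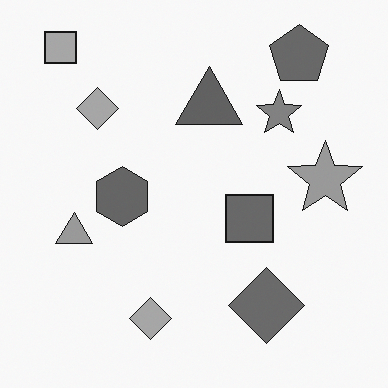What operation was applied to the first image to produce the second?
Converted to grayscale.

All color is removed — every shape is now a shade of grey.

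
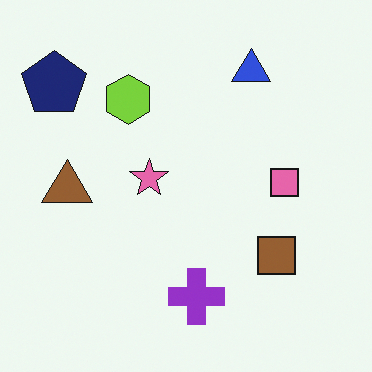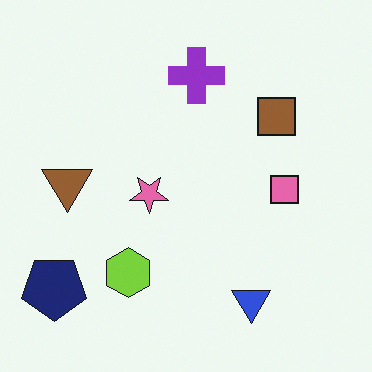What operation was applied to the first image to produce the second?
The transformation is: flipped vertically (top ↔ bottom).

The blue triangle is in the top-right of the first image and the bottom-right of the second — shapes on opposite sides of the horizontal midline have swapped in a mirror flip.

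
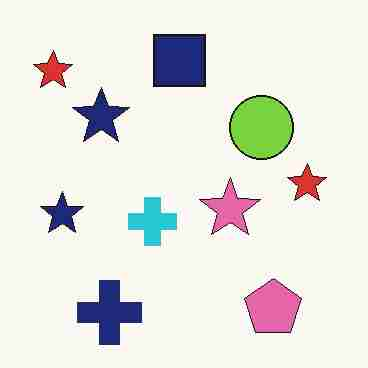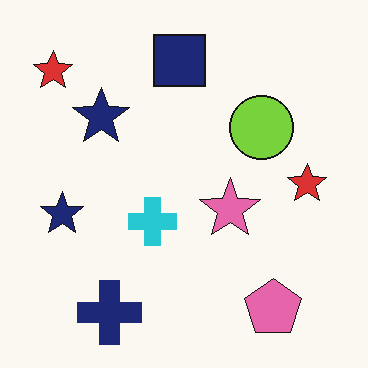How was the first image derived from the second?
Heavily JPEG-compressed with obvious blocking artifacts.

Blocky 8×8 compression artifacts appear around shape edges and the flat background shows ringing — characteristic JPEG degradation.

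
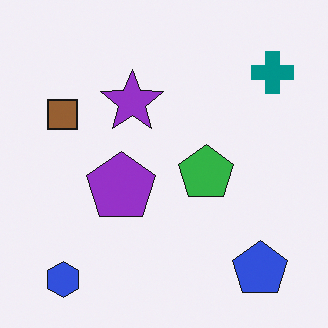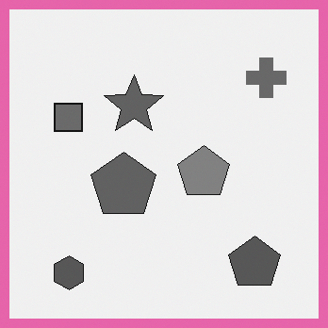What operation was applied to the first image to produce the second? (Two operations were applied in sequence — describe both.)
The transformation is: converted to grayscale, then framed with a pink border.

All color is removed — every shape is now a shade of grey. A solid pink frame runs around the edge of the second image, with the content slightly shrunk inside it.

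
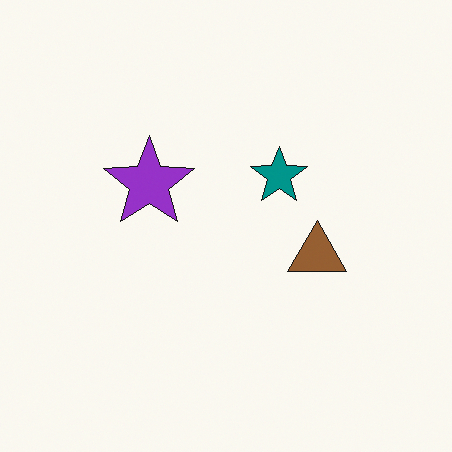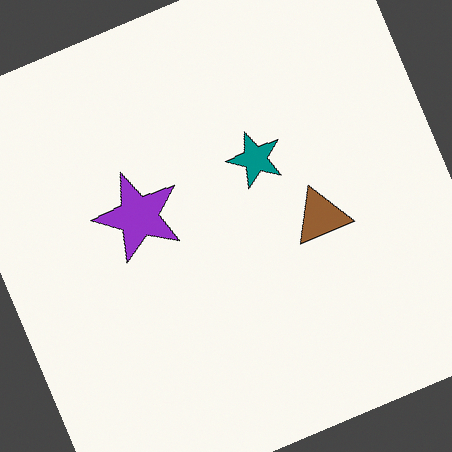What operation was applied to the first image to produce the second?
The image was rotated counter-clockwise by a clearly visible amount.

Every shape is tilted by the same angle and the image corners show triangular fill wedges — a whole-image rotation by a non-right angle.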